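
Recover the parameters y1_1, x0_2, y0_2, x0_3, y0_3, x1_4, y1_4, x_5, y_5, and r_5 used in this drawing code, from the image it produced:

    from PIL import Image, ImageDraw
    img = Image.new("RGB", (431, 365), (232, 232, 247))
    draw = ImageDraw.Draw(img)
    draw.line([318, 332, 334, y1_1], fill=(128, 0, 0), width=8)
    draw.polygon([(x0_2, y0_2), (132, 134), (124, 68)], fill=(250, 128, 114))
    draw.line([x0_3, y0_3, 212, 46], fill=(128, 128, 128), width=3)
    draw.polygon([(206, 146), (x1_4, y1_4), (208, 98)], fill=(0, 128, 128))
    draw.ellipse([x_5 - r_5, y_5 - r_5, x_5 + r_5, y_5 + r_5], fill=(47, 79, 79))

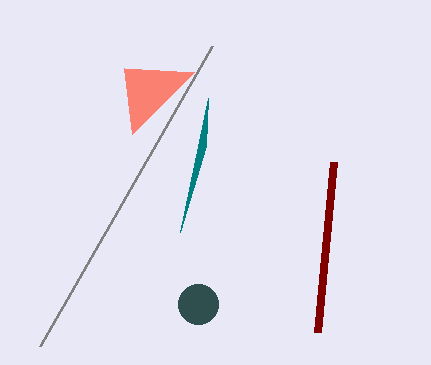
y1_1 = 162, x0_2 = 194, y0_2 = 72, x0_3 = 40, y0_3 = 346, x1_4 = 180, y1_4 = 232, x_5 = 198, y_5 = 304, r_5 = 20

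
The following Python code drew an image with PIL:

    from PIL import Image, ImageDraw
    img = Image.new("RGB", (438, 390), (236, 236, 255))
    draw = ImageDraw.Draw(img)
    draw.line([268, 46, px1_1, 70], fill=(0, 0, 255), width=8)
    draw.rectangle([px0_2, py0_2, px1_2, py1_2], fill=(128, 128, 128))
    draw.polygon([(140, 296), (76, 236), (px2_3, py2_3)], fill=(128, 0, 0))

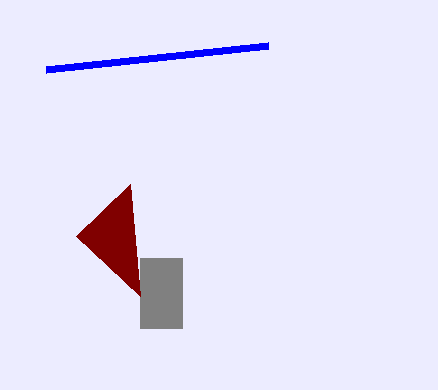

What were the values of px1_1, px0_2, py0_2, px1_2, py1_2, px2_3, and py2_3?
px1_1 = 46, px0_2 = 140, py0_2 = 258, px1_2 = 182, py1_2 = 328, px2_3 = 130, py2_3 = 184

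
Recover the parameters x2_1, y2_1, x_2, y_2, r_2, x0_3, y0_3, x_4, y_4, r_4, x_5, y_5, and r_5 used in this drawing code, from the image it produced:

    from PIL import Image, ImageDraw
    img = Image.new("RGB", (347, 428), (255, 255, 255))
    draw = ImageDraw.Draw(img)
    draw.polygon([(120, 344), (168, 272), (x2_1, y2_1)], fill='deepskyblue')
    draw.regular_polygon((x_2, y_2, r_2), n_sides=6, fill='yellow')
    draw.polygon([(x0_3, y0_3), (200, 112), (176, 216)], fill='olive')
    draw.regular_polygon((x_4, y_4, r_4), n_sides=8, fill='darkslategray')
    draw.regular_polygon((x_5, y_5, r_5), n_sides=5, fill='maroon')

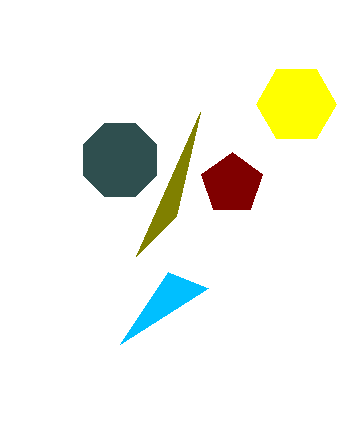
x2_1 = 208; y2_1 = 288; x_2 = 296; y_2 = 104; r_2 = 40; x0_3 = 136; y0_3 = 256; x_4 = 120; y_4 = 160; r_4 = 40; x_5 = 232; y_5 = 184; r_5 = 32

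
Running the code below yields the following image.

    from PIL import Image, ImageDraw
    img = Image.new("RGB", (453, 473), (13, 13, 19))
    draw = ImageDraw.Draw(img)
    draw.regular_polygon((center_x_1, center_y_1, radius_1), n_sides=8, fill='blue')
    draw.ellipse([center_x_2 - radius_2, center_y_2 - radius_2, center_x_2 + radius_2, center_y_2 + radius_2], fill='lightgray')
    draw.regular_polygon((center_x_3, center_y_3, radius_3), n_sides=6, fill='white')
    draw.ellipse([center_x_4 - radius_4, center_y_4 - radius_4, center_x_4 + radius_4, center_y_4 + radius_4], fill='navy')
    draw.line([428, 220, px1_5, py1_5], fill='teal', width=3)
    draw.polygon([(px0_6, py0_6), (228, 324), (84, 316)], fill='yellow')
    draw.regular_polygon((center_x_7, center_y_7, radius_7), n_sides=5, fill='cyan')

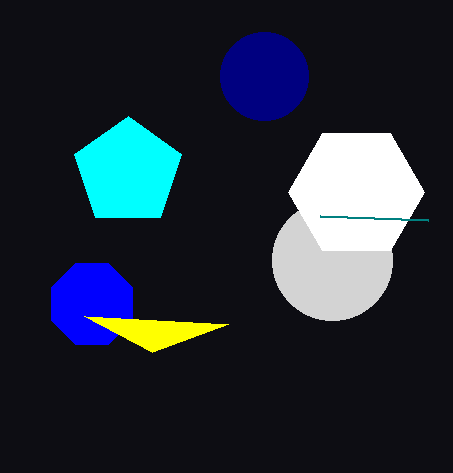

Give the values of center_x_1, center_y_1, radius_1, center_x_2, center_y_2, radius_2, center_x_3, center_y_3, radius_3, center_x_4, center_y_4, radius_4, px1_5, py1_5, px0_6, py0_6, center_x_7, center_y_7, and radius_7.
center_x_1 = 92, center_y_1 = 304, radius_1 = 44, center_x_2 = 332, center_y_2 = 260, radius_2 = 60, center_x_3 = 356, center_y_3 = 192, radius_3 = 68, center_x_4 = 264, center_y_4 = 76, radius_4 = 44, px1_5 = 320, py1_5 = 216, px0_6 = 152, py0_6 = 352, center_x_7 = 128, center_y_7 = 172, radius_7 = 56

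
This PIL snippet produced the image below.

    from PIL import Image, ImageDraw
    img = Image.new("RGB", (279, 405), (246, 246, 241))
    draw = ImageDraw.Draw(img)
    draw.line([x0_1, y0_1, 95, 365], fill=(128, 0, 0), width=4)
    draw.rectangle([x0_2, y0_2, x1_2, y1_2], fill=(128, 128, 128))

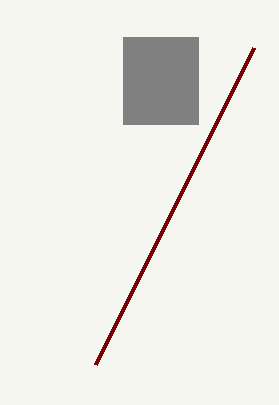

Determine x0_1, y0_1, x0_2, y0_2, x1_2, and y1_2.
x0_1 = 253; y0_1 = 48; x0_2 = 123; y0_2 = 37; x1_2 = 198; y1_2 = 124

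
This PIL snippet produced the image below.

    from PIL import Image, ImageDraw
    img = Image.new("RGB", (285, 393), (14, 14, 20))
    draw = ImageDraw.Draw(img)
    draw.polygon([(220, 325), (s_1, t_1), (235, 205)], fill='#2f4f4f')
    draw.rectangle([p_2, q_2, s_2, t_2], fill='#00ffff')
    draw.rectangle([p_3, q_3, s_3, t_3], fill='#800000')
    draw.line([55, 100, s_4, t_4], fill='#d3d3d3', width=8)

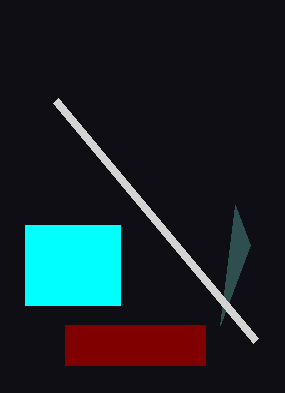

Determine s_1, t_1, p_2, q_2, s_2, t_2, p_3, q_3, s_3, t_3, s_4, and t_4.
s_1 = 250
t_1 = 245
p_2 = 25
q_2 = 225
s_2 = 120
t_2 = 305
p_3 = 65
q_3 = 325
s_3 = 205
t_3 = 365
s_4 = 255
t_4 = 340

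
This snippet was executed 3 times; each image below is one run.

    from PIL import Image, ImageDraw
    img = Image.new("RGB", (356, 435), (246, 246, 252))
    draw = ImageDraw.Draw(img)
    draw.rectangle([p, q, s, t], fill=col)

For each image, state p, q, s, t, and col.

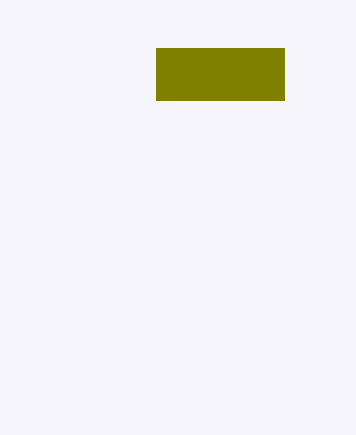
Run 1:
p = 156, q = 48, s = 284, t = 100, col = 'olive'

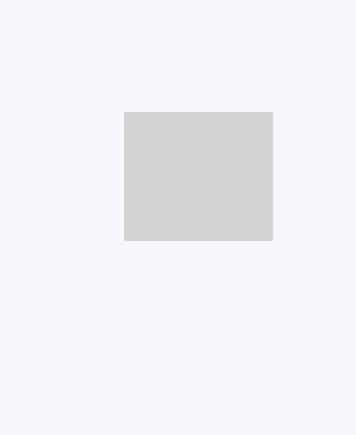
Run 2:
p = 124
q = 112
s = 272
t = 240
col = 'lightgray'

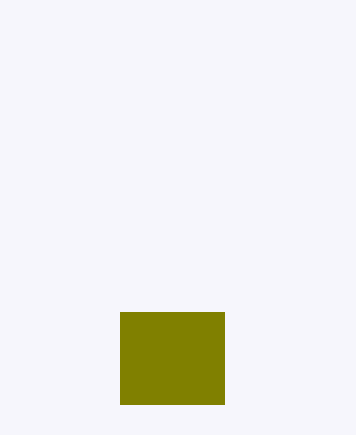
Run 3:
p = 120, q = 312, s = 224, t = 404, col = 'olive'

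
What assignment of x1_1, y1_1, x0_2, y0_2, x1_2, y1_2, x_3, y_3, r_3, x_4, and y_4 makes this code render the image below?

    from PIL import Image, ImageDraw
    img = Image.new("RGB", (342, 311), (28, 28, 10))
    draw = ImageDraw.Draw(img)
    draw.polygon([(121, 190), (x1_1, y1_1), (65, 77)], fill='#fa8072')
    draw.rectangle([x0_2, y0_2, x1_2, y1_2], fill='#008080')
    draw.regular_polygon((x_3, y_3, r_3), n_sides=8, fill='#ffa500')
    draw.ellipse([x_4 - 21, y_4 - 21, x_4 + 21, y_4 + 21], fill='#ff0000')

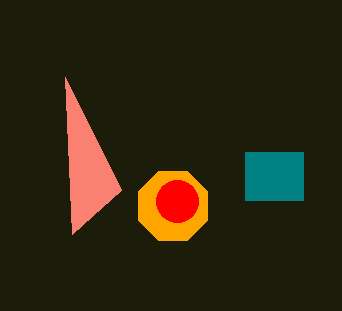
x1_1 = 72
y1_1 = 234
x0_2 = 245
y0_2 = 152
x1_2 = 303
y1_2 = 200
x_3 = 173
y_3 = 206
r_3 = 37
x_4 = 177
y_4 = 201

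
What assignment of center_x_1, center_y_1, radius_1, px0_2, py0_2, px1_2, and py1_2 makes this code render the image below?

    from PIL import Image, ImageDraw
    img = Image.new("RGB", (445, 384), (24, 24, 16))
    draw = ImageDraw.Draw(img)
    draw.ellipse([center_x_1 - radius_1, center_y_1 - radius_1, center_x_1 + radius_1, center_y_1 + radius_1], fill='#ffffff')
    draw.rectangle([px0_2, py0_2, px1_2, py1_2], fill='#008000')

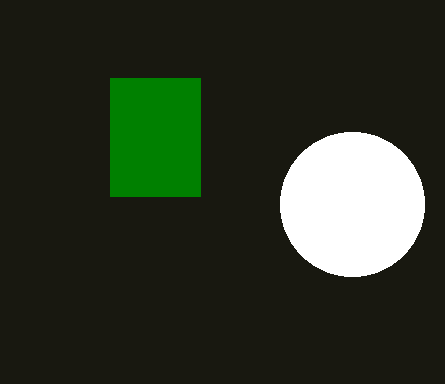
center_x_1 = 352
center_y_1 = 204
radius_1 = 72
px0_2 = 110
py0_2 = 78
px1_2 = 200
py1_2 = 196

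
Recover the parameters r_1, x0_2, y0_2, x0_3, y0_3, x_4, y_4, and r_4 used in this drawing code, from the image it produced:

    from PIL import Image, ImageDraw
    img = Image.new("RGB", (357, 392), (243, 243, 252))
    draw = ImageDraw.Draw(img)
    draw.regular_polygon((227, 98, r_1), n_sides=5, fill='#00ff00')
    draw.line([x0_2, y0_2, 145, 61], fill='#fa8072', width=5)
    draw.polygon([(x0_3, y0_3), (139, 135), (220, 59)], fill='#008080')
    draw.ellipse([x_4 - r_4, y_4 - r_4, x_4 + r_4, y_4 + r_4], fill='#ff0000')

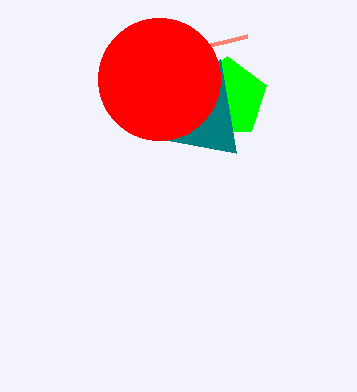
r_1 = 42, x0_2 = 247, y0_2 = 36, x0_3 = 236, y0_3 = 153, x_4 = 159, y_4 = 79, r_4 = 61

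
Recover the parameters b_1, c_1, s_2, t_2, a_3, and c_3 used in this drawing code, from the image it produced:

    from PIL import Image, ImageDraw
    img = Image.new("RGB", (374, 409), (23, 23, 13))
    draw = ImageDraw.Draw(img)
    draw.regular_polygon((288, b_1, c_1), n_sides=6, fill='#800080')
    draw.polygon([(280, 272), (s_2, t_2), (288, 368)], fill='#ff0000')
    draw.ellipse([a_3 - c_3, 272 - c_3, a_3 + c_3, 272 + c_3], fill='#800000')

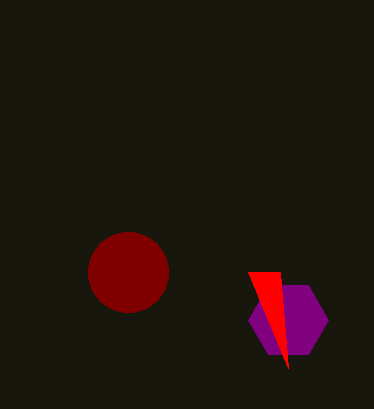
b_1 = 320, c_1 = 40, s_2 = 248, t_2 = 272, a_3 = 128, c_3 = 40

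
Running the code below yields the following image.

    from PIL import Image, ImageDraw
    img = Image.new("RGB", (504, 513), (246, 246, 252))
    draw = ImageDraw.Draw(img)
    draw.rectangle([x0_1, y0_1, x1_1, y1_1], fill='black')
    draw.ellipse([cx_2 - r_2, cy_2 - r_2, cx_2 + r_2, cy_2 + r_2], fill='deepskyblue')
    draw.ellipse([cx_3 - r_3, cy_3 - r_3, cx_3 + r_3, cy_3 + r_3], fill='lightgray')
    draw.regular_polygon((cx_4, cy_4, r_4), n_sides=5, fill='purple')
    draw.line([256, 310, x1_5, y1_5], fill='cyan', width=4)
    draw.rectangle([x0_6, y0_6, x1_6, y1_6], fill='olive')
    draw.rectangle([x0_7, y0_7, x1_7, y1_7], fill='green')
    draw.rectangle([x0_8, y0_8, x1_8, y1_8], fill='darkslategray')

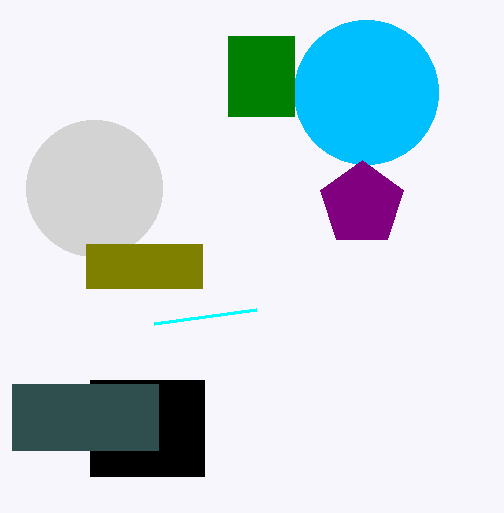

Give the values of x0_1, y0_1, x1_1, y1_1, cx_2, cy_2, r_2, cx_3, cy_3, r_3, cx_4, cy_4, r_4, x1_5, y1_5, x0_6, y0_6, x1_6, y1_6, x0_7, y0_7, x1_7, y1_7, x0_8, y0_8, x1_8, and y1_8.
x0_1 = 90; y0_1 = 380; x1_1 = 204; y1_1 = 476; cx_2 = 366; cy_2 = 92; r_2 = 72; cx_3 = 94; cy_3 = 188; r_3 = 68; cx_4 = 362; cy_4 = 204; r_4 = 44; x1_5 = 154; y1_5 = 324; x0_6 = 86; y0_6 = 244; x1_6 = 202; y1_6 = 288; x0_7 = 228; y0_7 = 36; x1_7 = 294; y1_7 = 116; x0_8 = 12; y0_8 = 384; x1_8 = 158; y1_8 = 450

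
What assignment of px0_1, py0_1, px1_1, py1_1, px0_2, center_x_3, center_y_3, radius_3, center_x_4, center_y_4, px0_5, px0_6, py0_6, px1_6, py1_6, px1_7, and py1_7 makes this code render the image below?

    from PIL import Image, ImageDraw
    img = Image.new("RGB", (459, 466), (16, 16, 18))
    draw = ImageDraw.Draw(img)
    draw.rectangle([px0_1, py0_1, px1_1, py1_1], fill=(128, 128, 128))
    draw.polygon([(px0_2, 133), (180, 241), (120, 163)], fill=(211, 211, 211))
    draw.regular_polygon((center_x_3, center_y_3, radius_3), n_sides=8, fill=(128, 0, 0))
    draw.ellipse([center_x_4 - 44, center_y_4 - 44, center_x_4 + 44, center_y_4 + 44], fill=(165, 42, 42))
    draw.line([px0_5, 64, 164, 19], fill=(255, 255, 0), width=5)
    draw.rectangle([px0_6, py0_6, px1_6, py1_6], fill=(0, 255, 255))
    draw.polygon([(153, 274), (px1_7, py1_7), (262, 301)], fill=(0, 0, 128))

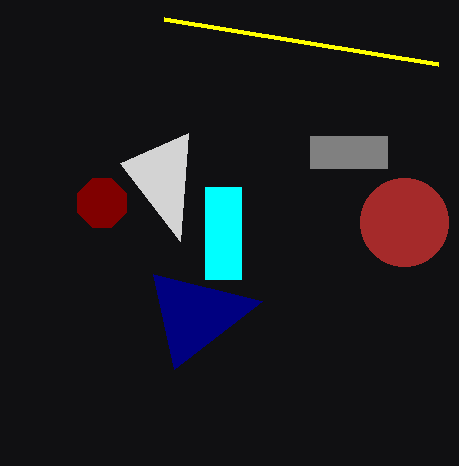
px0_1 = 310
py0_1 = 136
px1_1 = 387
py1_1 = 168
px0_2 = 188
center_x_3 = 102
center_y_3 = 203
radius_3 = 26
center_x_4 = 404
center_y_4 = 222
px0_5 = 438
px0_6 = 205
py0_6 = 187
px1_6 = 241
py1_6 = 279
px1_7 = 174
py1_7 = 369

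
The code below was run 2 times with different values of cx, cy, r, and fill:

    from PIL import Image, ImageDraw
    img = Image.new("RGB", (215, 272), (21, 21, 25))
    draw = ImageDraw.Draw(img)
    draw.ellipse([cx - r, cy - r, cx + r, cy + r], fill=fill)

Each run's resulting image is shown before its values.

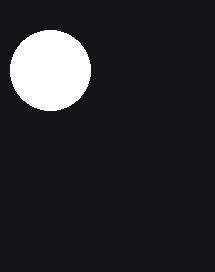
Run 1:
cx = 50
cy = 70
r = 40
fill = 'white'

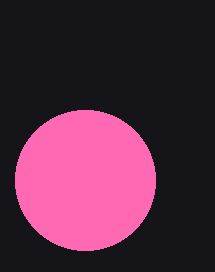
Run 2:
cx = 85, cy = 180, r = 70, fill = 'hotpink'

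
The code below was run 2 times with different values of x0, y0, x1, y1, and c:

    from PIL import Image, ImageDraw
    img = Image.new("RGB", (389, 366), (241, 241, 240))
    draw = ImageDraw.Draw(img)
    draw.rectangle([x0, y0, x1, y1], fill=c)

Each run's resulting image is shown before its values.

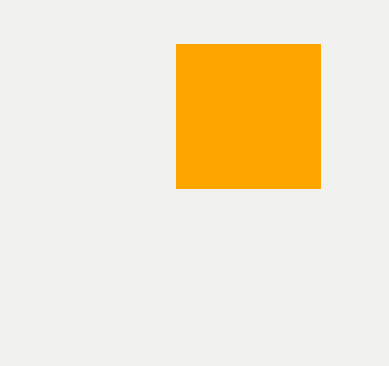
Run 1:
x0 = 176; y0 = 44; x1 = 320; y1 = 188; c = 'orange'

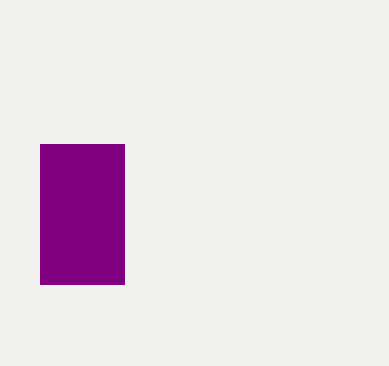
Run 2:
x0 = 40, y0 = 144, x1 = 124, y1 = 284, c = 'purple'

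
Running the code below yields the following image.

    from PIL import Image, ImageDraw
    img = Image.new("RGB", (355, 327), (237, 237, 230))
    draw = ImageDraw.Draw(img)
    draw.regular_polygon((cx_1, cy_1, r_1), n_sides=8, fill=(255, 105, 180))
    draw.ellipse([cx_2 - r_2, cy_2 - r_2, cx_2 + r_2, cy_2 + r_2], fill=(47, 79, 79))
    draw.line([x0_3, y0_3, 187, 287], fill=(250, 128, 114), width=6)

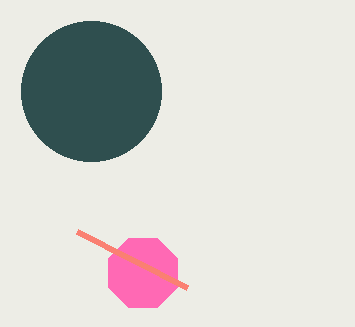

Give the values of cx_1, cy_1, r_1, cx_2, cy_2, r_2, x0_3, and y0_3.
cx_1 = 143, cy_1 = 273, r_1 = 37, cx_2 = 91, cy_2 = 91, r_2 = 70, x0_3 = 77, y0_3 = 231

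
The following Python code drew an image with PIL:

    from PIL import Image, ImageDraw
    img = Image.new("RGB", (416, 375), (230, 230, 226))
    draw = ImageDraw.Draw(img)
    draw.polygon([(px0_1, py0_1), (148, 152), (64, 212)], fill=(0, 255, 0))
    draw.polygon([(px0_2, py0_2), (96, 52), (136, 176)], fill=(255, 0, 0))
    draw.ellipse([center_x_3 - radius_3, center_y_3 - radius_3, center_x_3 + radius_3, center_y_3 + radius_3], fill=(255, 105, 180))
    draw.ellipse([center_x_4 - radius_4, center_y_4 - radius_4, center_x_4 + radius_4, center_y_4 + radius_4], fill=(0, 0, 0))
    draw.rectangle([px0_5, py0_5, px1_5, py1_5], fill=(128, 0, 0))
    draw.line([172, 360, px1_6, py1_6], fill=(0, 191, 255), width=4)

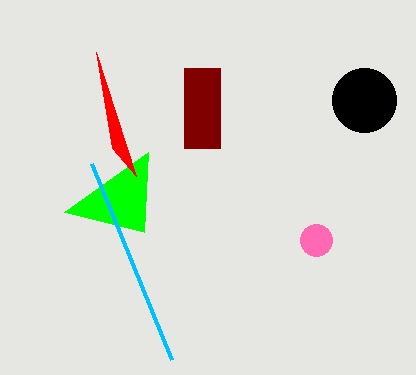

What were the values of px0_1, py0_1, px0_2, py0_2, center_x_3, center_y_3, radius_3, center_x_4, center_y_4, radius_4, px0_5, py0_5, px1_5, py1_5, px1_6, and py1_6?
px0_1 = 144
py0_1 = 232
px0_2 = 112
py0_2 = 148
center_x_3 = 316
center_y_3 = 240
radius_3 = 16
center_x_4 = 364
center_y_4 = 100
radius_4 = 32
px0_5 = 184
py0_5 = 68
px1_5 = 220
py1_5 = 148
px1_6 = 92
py1_6 = 164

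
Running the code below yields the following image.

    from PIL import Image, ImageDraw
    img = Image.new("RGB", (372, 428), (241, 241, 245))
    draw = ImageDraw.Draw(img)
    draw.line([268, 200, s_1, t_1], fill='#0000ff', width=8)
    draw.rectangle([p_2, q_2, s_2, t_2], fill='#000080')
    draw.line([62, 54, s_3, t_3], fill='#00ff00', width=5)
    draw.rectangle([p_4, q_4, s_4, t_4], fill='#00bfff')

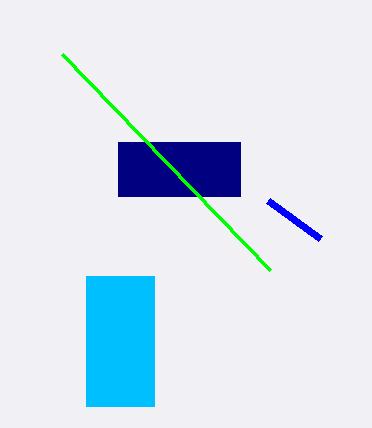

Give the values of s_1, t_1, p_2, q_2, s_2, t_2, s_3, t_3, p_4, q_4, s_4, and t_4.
s_1 = 320, t_1 = 238, p_2 = 118, q_2 = 142, s_2 = 240, t_2 = 196, s_3 = 270, t_3 = 270, p_4 = 86, q_4 = 276, s_4 = 154, t_4 = 406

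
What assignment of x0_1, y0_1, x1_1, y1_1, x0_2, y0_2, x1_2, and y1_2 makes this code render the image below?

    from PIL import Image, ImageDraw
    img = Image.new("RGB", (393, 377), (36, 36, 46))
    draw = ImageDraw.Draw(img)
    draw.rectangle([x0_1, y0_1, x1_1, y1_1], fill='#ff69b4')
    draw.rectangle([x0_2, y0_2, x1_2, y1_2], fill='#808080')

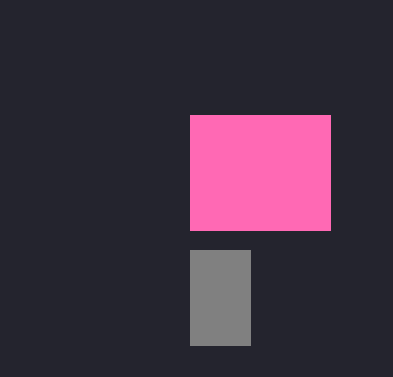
x0_1 = 190, y0_1 = 115, x1_1 = 330, y1_1 = 230, x0_2 = 190, y0_2 = 250, x1_2 = 250, y1_2 = 345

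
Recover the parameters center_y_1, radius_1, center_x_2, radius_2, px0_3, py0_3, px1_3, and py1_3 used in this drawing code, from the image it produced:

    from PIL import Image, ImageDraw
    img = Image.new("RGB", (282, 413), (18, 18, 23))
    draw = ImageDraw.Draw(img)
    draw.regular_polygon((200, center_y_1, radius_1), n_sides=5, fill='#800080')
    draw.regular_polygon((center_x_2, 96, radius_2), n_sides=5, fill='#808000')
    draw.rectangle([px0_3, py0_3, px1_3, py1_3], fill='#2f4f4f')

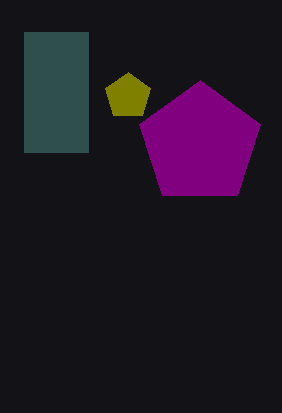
center_y_1 = 144, radius_1 = 64, center_x_2 = 128, radius_2 = 24, px0_3 = 24, py0_3 = 32, px1_3 = 88, py1_3 = 152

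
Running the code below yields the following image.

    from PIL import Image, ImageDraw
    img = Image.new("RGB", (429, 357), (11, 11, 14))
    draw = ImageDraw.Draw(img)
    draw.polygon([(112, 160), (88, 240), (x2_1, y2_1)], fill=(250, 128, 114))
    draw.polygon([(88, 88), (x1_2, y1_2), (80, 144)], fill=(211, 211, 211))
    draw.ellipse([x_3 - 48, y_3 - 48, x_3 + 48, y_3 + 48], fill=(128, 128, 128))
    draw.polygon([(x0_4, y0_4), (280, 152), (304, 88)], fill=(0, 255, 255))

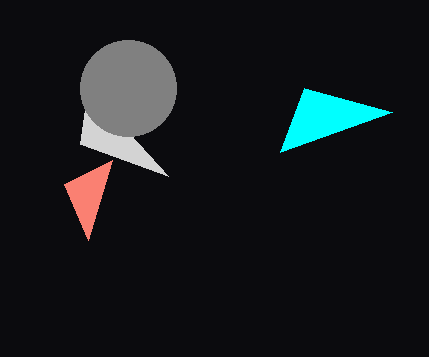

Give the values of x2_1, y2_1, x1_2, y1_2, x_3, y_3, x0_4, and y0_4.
x2_1 = 64, y2_1 = 184, x1_2 = 168, y1_2 = 176, x_3 = 128, y_3 = 88, x0_4 = 392, y0_4 = 112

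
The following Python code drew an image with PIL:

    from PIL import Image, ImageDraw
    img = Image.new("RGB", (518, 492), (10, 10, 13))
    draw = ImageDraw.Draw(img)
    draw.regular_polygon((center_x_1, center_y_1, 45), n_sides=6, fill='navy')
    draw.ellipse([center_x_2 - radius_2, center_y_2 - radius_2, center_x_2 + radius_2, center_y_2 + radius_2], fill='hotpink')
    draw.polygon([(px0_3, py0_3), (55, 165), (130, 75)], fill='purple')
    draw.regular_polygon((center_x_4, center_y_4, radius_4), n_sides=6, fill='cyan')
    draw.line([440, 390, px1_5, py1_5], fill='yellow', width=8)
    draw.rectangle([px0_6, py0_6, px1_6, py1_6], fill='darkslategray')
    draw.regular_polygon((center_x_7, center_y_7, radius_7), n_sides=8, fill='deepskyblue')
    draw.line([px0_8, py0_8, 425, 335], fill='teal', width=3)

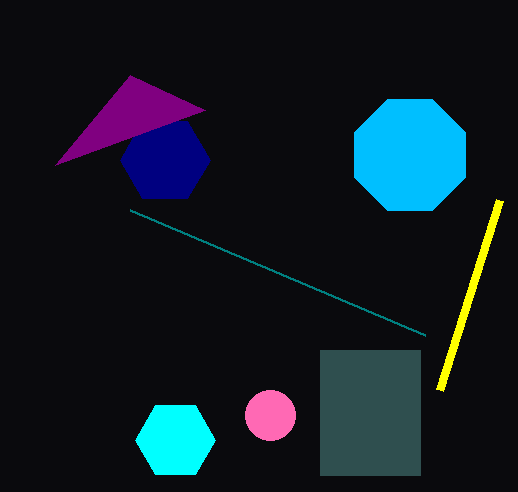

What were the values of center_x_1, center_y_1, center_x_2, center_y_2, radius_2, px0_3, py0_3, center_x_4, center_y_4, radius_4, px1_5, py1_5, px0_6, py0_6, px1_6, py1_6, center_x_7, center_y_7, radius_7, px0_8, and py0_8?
center_x_1 = 165; center_y_1 = 160; center_x_2 = 270; center_y_2 = 415; radius_2 = 25; px0_3 = 205; py0_3 = 110; center_x_4 = 175; center_y_4 = 440; radius_4 = 40; px1_5 = 500; py1_5 = 200; px0_6 = 320; py0_6 = 350; px1_6 = 420; py1_6 = 475; center_x_7 = 410; center_y_7 = 155; radius_7 = 60; px0_8 = 130; py0_8 = 210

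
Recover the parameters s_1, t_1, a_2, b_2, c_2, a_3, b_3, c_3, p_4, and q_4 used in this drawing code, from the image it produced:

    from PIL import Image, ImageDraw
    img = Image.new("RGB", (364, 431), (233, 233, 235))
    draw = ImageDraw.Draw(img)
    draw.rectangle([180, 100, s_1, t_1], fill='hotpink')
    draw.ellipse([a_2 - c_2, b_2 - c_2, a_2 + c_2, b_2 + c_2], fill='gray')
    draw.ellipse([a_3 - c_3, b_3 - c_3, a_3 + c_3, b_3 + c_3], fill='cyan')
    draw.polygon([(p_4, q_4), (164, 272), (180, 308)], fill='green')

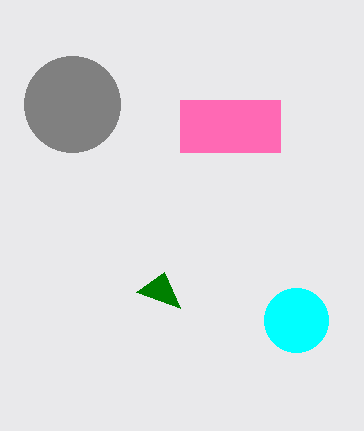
s_1 = 280; t_1 = 152; a_2 = 72; b_2 = 104; c_2 = 48; a_3 = 296; b_3 = 320; c_3 = 32; p_4 = 136; q_4 = 292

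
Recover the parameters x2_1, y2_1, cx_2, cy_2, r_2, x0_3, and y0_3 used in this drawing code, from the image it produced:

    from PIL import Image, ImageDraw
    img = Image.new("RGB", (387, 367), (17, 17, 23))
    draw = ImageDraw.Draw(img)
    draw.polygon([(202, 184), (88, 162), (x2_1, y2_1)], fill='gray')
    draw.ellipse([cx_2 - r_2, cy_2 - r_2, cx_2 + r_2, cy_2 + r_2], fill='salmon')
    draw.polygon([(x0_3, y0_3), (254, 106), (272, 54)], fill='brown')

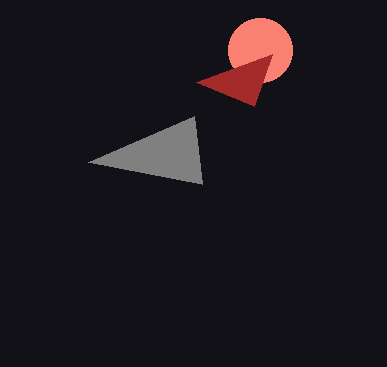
x2_1 = 194
y2_1 = 116
cx_2 = 260
cy_2 = 50
r_2 = 32
x0_3 = 196
y0_3 = 82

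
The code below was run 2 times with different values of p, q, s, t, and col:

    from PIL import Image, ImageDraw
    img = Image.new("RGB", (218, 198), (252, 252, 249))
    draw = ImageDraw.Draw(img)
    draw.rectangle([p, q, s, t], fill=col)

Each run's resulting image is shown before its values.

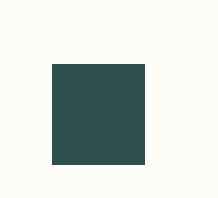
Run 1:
p = 52; q = 64; s = 144; t = 164; col = 'darkslategray'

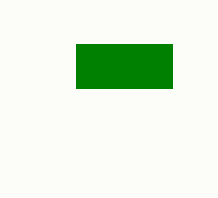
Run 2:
p = 76; q = 44; s = 172; t = 88; col = 'green'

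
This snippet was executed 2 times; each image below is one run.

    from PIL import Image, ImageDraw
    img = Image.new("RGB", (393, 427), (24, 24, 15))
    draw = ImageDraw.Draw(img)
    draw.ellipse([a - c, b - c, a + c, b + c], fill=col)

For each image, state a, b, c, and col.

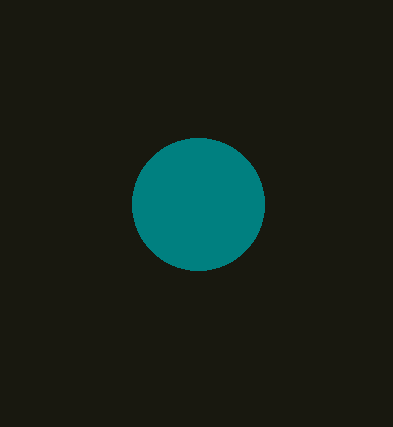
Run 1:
a = 198, b = 204, c = 66, col = 'teal'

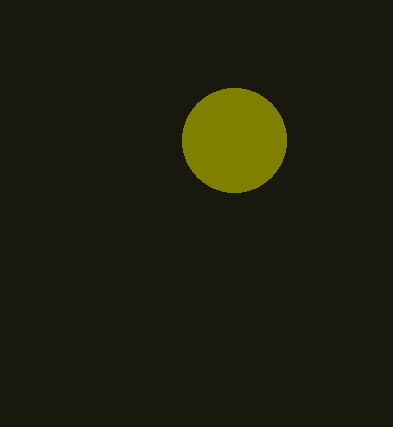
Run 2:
a = 234, b = 140, c = 52, col = 'olive'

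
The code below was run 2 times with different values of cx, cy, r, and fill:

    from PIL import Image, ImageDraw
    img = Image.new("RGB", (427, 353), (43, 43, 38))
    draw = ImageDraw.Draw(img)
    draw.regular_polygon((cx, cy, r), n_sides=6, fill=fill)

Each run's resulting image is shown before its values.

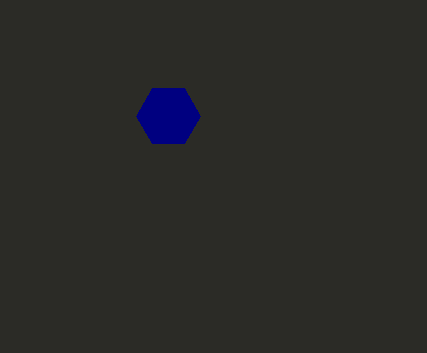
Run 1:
cx = 168; cy = 116; r = 32; fill = 'navy'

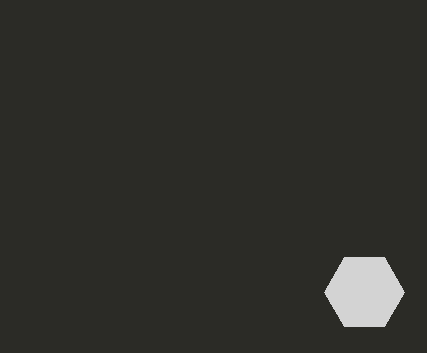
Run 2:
cx = 364; cy = 292; r = 40; fill = 'lightgray'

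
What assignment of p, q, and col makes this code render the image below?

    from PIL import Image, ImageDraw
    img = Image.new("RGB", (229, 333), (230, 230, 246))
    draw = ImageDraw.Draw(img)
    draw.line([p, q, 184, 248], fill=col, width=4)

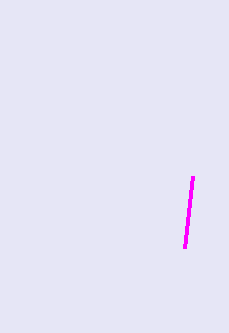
p = 192; q = 176; col = 'magenta'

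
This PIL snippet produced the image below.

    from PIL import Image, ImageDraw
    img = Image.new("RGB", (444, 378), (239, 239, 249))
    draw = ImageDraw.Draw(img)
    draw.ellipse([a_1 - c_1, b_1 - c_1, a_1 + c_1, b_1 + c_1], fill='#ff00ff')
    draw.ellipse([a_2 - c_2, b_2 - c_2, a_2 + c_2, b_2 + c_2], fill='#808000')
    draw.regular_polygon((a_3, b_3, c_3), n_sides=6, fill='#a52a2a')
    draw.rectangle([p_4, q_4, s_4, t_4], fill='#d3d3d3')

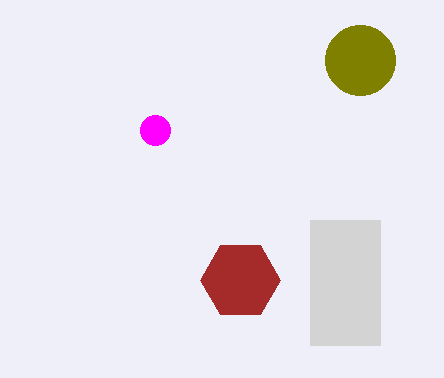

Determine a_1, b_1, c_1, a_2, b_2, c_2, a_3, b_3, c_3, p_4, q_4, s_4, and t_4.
a_1 = 155; b_1 = 130; c_1 = 15; a_2 = 360; b_2 = 60; c_2 = 35; a_3 = 240; b_3 = 280; c_3 = 40; p_4 = 310; q_4 = 220; s_4 = 380; t_4 = 345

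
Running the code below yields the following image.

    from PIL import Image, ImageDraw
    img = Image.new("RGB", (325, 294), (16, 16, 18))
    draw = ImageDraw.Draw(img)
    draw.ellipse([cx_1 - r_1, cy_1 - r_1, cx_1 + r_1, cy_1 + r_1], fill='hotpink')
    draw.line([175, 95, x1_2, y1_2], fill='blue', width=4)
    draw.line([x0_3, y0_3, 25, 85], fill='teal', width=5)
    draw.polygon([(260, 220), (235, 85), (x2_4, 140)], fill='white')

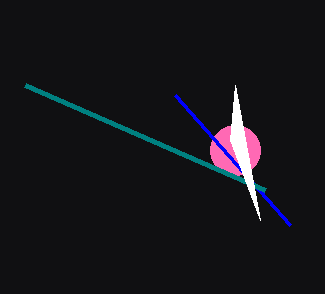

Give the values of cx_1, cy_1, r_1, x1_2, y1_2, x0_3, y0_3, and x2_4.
cx_1 = 235
cy_1 = 150
r_1 = 25
x1_2 = 290
y1_2 = 225
x0_3 = 265
y0_3 = 190
x2_4 = 230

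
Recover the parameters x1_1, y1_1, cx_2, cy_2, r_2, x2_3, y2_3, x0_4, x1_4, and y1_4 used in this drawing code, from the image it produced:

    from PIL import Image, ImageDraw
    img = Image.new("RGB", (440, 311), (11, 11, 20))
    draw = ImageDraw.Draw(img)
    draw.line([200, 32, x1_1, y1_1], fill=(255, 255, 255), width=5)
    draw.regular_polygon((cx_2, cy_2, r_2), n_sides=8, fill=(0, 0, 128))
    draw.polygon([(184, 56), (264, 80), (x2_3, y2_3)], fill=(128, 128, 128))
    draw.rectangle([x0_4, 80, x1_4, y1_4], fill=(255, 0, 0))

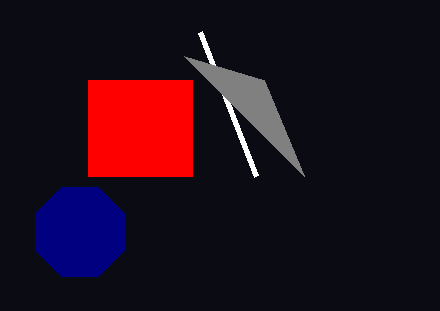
x1_1 = 256
y1_1 = 176
cx_2 = 80
cy_2 = 232
r_2 = 48
x2_3 = 304
y2_3 = 176
x0_4 = 88
x1_4 = 192
y1_4 = 176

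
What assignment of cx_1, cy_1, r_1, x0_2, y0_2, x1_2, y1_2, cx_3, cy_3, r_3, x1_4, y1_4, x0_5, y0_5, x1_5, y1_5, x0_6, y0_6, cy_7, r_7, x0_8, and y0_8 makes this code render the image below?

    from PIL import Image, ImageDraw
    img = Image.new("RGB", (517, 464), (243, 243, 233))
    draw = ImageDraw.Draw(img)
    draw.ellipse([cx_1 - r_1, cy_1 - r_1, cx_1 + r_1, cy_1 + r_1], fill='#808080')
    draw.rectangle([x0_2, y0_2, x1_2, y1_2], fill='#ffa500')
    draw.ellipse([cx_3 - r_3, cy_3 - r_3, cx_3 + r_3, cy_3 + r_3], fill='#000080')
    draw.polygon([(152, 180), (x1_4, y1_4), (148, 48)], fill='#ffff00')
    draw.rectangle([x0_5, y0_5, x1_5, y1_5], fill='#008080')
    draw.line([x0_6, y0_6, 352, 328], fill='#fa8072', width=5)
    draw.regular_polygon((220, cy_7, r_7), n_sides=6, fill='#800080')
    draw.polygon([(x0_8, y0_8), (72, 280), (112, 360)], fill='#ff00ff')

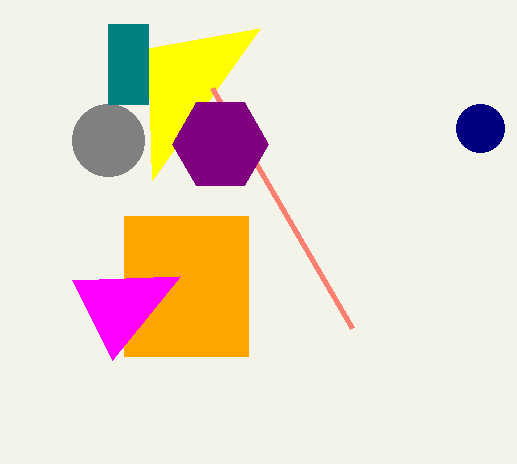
cx_1 = 108
cy_1 = 140
r_1 = 36
x0_2 = 124
y0_2 = 216
x1_2 = 248
y1_2 = 356
cx_3 = 480
cy_3 = 128
r_3 = 24
x1_4 = 260
y1_4 = 28
x0_5 = 108
y0_5 = 24
x1_5 = 148
y1_5 = 104
x0_6 = 212
y0_6 = 88
cy_7 = 144
r_7 = 48
x0_8 = 180
y0_8 = 276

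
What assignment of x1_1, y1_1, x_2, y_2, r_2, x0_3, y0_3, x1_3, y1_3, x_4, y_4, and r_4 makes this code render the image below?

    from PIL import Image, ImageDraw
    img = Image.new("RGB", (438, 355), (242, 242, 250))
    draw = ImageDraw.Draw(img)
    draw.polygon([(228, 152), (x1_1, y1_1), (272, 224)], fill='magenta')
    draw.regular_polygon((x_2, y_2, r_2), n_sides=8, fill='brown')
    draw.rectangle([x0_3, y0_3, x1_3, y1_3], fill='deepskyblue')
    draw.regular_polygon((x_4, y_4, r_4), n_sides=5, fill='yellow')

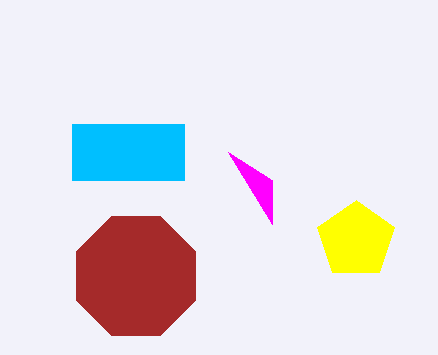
x1_1 = 272, y1_1 = 180, x_2 = 136, y_2 = 276, r_2 = 64, x0_3 = 72, y0_3 = 124, x1_3 = 184, y1_3 = 180, x_4 = 356, y_4 = 240, r_4 = 40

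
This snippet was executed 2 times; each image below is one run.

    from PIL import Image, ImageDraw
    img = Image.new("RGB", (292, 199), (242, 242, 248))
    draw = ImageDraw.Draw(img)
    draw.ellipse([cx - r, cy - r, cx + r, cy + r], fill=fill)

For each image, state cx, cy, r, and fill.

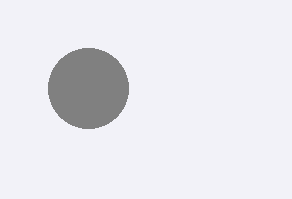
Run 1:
cx = 88
cy = 88
r = 40
fill = 'gray'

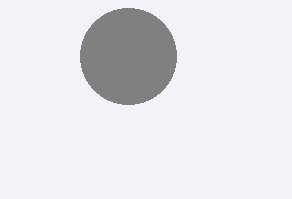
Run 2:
cx = 128, cy = 56, r = 48, fill = 'gray'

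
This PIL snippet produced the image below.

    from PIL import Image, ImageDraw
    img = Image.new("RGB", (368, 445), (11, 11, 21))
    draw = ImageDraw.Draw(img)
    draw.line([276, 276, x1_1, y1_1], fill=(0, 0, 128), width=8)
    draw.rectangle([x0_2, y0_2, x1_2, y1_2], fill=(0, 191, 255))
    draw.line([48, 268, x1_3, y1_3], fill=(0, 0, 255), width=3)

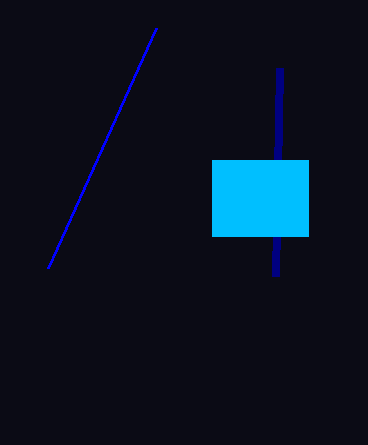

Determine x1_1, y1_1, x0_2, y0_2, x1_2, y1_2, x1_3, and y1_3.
x1_1 = 280, y1_1 = 68, x0_2 = 212, y0_2 = 160, x1_2 = 308, y1_2 = 236, x1_3 = 156, y1_3 = 28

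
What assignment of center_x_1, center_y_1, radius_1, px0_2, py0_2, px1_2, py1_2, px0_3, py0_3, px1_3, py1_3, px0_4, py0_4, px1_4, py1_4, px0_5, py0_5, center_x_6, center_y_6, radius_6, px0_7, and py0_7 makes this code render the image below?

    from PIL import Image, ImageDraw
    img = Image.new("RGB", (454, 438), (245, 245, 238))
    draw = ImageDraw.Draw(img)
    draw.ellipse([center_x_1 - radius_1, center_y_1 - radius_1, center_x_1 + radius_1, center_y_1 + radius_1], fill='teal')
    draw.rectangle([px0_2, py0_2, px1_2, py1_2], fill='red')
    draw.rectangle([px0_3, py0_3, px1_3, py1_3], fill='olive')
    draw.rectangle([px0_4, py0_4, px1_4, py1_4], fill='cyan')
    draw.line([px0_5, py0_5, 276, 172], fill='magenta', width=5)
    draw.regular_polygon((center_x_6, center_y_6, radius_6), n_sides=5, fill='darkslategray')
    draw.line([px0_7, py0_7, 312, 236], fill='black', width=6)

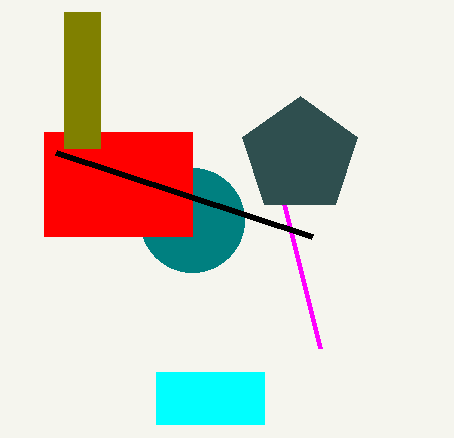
center_x_1 = 192
center_y_1 = 220
radius_1 = 52
px0_2 = 44
py0_2 = 132
px1_2 = 192
py1_2 = 236
px0_3 = 64
py0_3 = 12
px1_3 = 100
py1_3 = 148
px0_4 = 156
py0_4 = 372
px1_4 = 264
py1_4 = 424
px0_5 = 320
py0_5 = 348
center_x_6 = 300
center_y_6 = 156
radius_6 = 60
px0_7 = 56
py0_7 = 152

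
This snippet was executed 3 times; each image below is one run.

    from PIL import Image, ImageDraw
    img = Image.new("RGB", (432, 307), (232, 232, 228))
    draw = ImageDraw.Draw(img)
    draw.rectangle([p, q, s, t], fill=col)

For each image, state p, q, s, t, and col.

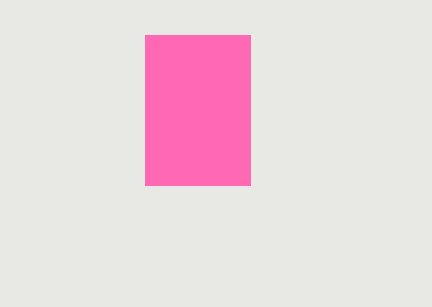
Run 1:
p = 145
q = 35
s = 250
t = 185
col = 'hotpink'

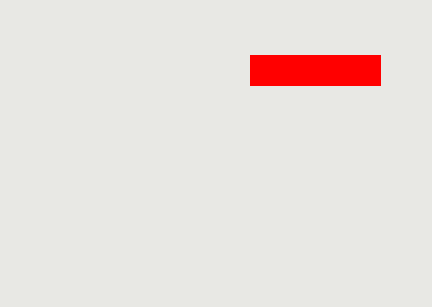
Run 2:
p = 250
q = 55
s = 380
t = 85
col = 'red'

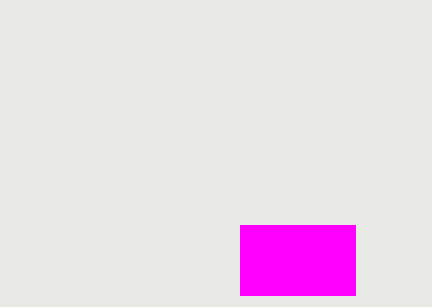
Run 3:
p = 240
q = 225
s = 355
t = 295
col = 'magenta'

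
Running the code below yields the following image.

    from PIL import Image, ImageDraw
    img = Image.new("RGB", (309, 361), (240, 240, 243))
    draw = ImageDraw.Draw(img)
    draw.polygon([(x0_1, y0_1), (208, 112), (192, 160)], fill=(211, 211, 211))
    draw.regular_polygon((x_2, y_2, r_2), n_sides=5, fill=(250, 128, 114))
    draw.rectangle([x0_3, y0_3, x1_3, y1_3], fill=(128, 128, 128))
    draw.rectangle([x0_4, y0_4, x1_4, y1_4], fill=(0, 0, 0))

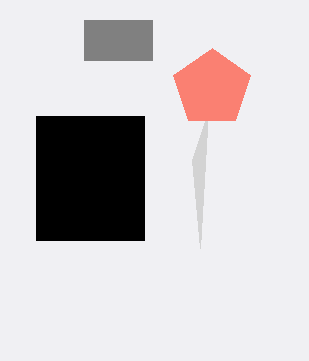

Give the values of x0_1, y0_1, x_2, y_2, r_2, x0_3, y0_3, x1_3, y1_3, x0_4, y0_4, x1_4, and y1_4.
x0_1 = 200, y0_1 = 248, x_2 = 212, y_2 = 88, r_2 = 40, x0_3 = 84, y0_3 = 20, x1_3 = 152, y1_3 = 60, x0_4 = 36, y0_4 = 116, x1_4 = 144, y1_4 = 240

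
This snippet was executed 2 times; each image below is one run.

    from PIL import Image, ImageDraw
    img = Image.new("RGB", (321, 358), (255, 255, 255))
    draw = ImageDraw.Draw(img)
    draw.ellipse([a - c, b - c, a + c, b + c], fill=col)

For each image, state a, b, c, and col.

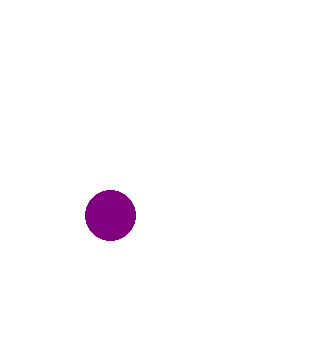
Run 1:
a = 110, b = 215, c = 25, col = 'purple'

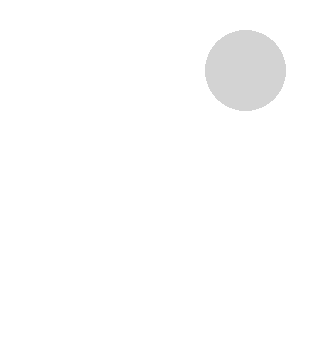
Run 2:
a = 245
b = 70
c = 40
col = 'lightgray'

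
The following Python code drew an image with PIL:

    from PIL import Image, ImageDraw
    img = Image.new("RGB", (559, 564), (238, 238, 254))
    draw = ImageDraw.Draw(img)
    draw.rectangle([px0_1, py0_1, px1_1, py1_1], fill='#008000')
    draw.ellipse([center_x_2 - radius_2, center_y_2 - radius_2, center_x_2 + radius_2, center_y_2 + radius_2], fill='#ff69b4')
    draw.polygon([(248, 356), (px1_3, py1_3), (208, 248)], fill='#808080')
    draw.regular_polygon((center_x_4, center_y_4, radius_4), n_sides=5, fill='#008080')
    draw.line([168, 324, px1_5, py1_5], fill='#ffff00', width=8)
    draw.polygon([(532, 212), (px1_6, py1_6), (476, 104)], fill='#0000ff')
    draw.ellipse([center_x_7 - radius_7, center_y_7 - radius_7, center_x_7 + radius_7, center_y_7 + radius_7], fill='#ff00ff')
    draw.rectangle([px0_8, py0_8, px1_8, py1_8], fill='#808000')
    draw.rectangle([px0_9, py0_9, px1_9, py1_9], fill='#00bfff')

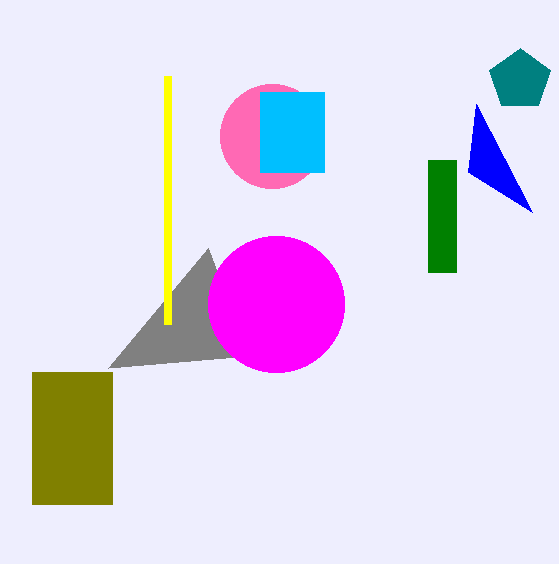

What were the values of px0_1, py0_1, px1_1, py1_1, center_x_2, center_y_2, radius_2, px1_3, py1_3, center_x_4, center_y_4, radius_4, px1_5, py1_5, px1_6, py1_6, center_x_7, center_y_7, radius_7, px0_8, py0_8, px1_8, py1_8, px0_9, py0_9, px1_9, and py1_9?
px0_1 = 428
py0_1 = 160
px1_1 = 456
py1_1 = 272
center_x_2 = 272
center_y_2 = 136
radius_2 = 52
px1_3 = 108
py1_3 = 368
center_x_4 = 520
center_y_4 = 80
radius_4 = 32
px1_5 = 168
py1_5 = 76
px1_6 = 468
py1_6 = 172
center_x_7 = 276
center_y_7 = 304
radius_7 = 68
px0_8 = 32
py0_8 = 372
px1_8 = 112
py1_8 = 504
px0_9 = 260
py0_9 = 92
px1_9 = 324
py1_9 = 172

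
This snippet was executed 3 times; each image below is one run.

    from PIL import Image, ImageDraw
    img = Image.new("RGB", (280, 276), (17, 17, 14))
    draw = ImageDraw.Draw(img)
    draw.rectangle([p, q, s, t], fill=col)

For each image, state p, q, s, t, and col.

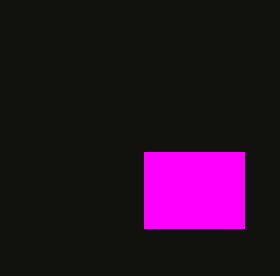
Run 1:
p = 144
q = 152
s = 244
t = 228
col = 'magenta'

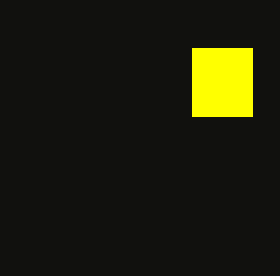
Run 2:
p = 192
q = 48
s = 252
t = 116
col = 'yellow'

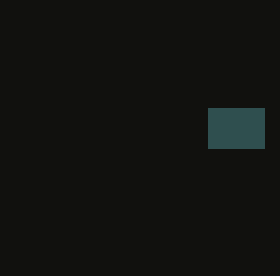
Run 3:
p = 208; q = 108; s = 264; t = 148; col = 'darkslategray'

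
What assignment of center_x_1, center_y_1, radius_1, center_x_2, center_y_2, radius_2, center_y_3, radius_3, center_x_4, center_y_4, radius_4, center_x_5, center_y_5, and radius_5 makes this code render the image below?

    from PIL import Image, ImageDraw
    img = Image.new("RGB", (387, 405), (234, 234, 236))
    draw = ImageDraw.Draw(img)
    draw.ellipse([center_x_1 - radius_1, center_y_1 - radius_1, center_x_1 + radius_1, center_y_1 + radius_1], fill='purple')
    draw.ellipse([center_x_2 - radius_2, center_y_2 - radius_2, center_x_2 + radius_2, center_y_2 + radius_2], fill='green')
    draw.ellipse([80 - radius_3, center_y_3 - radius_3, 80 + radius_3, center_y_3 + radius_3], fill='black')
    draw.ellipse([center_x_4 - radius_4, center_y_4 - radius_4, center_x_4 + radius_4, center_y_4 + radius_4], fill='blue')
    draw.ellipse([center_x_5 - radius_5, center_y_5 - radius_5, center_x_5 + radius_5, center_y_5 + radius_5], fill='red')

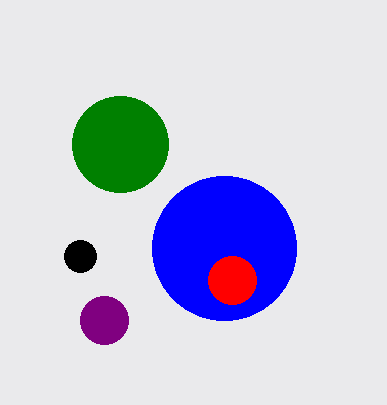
center_x_1 = 104, center_y_1 = 320, radius_1 = 24, center_x_2 = 120, center_y_2 = 144, radius_2 = 48, center_y_3 = 256, radius_3 = 16, center_x_4 = 224, center_y_4 = 248, radius_4 = 72, center_x_5 = 232, center_y_5 = 280, radius_5 = 24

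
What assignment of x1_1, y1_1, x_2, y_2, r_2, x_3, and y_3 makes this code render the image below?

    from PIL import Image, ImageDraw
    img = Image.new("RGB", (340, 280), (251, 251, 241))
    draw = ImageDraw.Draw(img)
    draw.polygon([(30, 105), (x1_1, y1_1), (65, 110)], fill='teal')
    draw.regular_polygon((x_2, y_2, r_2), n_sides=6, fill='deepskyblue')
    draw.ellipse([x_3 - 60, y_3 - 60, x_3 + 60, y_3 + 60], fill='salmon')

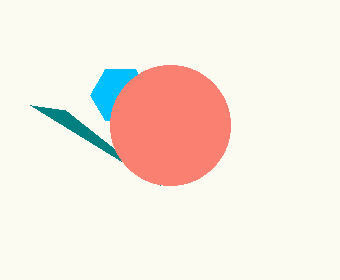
x1_1 = 160; y1_1 = 185; x_2 = 120; y_2 = 95; r_2 = 30; x_3 = 170; y_3 = 125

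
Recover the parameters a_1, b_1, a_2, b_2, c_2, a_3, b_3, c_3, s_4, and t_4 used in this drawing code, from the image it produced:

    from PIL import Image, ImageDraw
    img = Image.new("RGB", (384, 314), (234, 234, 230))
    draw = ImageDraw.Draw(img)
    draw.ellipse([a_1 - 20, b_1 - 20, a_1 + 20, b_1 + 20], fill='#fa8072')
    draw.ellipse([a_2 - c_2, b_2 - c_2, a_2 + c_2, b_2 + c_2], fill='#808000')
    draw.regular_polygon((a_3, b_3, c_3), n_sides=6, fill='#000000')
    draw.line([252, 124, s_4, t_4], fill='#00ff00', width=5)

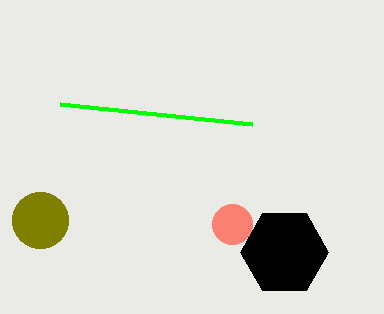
a_1 = 232
b_1 = 224
a_2 = 40
b_2 = 220
c_2 = 28
a_3 = 284
b_3 = 252
c_3 = 44
s_4 = 60
t_4 = 104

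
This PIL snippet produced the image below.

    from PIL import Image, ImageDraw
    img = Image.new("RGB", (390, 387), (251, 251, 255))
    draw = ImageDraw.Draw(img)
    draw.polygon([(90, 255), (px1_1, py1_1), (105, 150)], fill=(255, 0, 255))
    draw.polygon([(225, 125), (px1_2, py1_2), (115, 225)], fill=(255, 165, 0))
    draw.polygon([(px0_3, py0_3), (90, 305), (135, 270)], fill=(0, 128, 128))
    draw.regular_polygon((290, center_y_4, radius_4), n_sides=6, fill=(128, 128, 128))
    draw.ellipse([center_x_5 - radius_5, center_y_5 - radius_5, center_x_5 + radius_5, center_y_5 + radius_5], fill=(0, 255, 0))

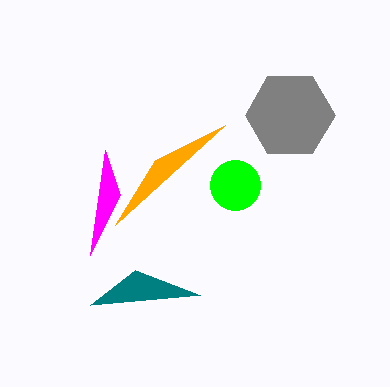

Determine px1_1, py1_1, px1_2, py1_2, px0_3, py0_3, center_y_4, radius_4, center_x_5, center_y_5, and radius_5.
px1_1 = 120
py1_1 = 195
px1_2 = 155
py1_2 = 160
px0_3 = 200
py0_3 = 295
center_y_4 = 115
radius_4 = 45
center_x_5 = 235
center_y_5 = 185
radius_5 = 25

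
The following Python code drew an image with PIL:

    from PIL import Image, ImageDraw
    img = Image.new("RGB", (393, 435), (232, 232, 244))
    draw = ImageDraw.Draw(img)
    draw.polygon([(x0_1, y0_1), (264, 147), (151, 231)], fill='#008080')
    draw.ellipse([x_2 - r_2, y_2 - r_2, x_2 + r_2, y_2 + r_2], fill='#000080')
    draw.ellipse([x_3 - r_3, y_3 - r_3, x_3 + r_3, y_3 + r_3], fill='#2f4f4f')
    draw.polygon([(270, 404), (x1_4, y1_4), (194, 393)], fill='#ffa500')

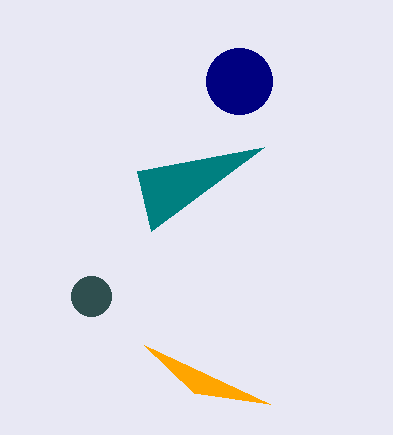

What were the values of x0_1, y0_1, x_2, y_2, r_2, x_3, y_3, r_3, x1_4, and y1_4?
x0_1 = 137
y0_1 = 171
x_2 = 239
y_2 = 81
r_2 = 33
x_3 = 91
y_3 = 296
r_3 = 20
x1_4 = 144
y1_4 = 345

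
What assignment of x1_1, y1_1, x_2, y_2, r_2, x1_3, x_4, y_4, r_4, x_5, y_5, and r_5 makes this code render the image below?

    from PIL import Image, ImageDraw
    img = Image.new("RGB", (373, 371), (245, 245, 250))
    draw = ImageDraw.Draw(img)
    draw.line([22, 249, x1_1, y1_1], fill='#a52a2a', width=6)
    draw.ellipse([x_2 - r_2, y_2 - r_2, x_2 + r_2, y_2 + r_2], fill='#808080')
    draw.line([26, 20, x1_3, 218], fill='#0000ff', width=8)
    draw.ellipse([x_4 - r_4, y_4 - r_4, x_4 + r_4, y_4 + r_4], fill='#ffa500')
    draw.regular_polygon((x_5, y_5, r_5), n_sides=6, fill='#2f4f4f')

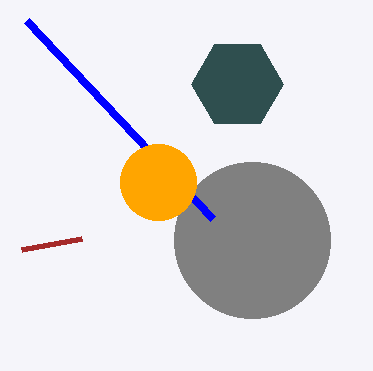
x1_1 = 82; y1_1 = 238; x_2 = 252; y_2 = 240; r_2 = 78; x1_3 = 212; x_4 = 158; y_4 = 182; r_4 = 38; x_5 = 237; y_5 = 84; r_5 = 46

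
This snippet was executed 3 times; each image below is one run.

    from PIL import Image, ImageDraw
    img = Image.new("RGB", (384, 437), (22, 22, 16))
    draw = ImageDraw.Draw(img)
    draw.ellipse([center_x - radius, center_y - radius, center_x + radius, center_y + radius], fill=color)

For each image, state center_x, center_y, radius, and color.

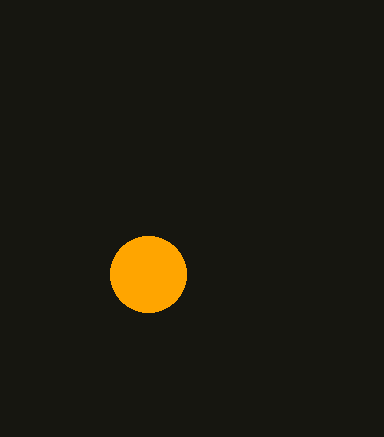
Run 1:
center_x = 148; center_y = 274; radius = 38; color = 'orange'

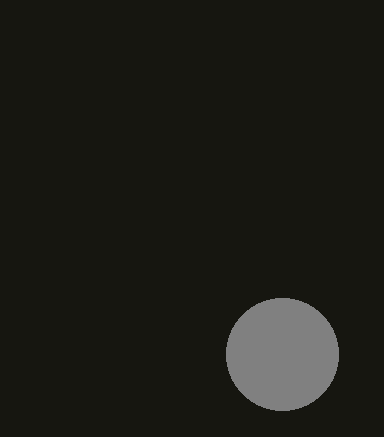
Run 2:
center_x = 282, center_y = 354, radius = 56, color = 'gray'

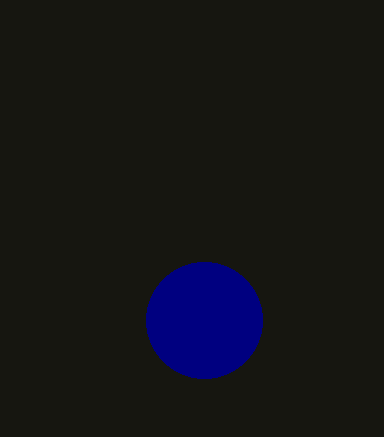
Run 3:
center_x = 204, center_y = 320, radius = 58, color = 'navy'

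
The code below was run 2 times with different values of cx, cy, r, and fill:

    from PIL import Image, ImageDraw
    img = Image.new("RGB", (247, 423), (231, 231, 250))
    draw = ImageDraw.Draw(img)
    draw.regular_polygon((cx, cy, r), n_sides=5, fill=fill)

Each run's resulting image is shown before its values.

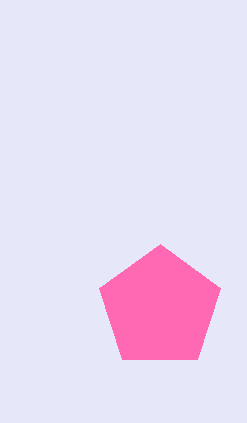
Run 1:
cx = 160; cy = 308; r = 64; fill = 'hotpink'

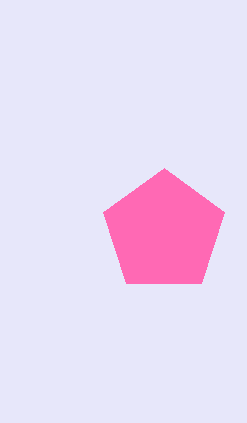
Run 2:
cx = 164
cy = 232
r = 64
fill = 'hotpink'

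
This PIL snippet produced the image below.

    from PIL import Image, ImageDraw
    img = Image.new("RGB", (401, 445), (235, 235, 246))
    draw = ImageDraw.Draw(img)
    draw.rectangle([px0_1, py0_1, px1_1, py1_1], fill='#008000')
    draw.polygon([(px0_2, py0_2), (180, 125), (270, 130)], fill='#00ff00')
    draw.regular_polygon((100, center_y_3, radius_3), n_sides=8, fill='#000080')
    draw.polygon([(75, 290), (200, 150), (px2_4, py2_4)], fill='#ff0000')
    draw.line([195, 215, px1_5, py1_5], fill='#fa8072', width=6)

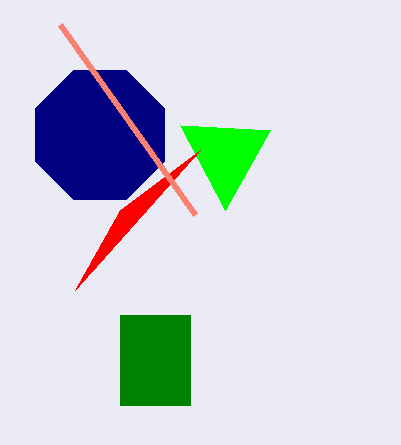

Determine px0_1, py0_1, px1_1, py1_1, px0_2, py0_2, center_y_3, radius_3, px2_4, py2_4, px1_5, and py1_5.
px0_1 = 120; py0_1 = 315; px1_1 = 190; py1_1 = 405; px0_2 = 225; py0_2 = 210; center_y_3 = 135; radius_3 = 70; px2_4 = 120; py2_4 = 210; px1_5 = 60; py1_5 = 25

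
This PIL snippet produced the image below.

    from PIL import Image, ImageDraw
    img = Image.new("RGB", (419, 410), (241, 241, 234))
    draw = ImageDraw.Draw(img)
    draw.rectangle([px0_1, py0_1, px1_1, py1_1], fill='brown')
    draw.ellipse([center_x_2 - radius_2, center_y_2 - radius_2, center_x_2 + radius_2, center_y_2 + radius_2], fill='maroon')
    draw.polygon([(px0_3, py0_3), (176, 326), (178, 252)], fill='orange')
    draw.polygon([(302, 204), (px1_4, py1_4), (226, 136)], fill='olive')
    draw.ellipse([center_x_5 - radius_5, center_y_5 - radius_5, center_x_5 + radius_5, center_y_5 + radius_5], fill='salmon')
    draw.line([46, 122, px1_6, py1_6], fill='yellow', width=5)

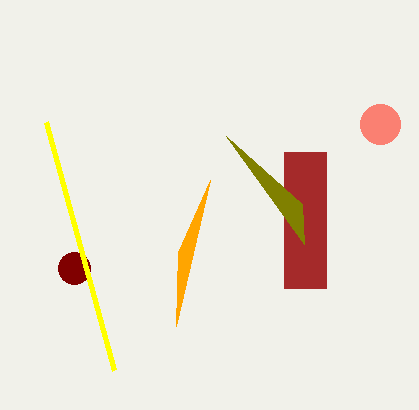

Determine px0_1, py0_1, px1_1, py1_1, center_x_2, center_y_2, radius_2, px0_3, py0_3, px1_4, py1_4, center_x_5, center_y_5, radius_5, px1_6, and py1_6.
px0_1 = 284, py0_1 = 152, px1_1 = 326, py1_1 = 288, center_x_2 = 74, center_y_2 = 268, radius_2 = 16, px0_3 = 210, py0_3 = 180, px1_4 = 304, py1_4 = 244, center_x_5 = 380, center_y_5 = 124, radius_5 = 20, px1_6 = 114, py1_6 = 370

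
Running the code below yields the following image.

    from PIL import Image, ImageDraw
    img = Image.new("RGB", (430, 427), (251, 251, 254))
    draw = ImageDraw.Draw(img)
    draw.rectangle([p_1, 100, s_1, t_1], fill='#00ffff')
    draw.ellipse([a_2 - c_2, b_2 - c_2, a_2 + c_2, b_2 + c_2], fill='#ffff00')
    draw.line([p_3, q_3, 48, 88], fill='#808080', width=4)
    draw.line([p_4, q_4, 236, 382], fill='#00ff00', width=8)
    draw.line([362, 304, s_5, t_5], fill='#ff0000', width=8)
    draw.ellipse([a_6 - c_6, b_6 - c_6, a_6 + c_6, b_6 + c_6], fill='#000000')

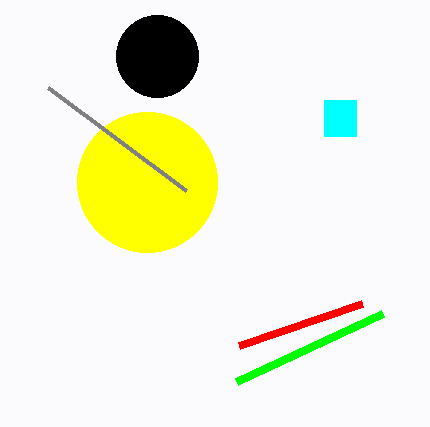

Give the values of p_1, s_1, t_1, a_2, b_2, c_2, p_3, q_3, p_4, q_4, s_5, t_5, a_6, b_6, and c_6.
p_1 = 324, s_1 = 356, t_1 = 136, a_2 = 147, b_2 = 182, c_2 = 70, p_3 = 186, q_3 = 191, p_4 = 382, q_4 = 314, s_5 = 239, t_5 = 346, a_6 = 157, b_6 = 56, c_6 = 41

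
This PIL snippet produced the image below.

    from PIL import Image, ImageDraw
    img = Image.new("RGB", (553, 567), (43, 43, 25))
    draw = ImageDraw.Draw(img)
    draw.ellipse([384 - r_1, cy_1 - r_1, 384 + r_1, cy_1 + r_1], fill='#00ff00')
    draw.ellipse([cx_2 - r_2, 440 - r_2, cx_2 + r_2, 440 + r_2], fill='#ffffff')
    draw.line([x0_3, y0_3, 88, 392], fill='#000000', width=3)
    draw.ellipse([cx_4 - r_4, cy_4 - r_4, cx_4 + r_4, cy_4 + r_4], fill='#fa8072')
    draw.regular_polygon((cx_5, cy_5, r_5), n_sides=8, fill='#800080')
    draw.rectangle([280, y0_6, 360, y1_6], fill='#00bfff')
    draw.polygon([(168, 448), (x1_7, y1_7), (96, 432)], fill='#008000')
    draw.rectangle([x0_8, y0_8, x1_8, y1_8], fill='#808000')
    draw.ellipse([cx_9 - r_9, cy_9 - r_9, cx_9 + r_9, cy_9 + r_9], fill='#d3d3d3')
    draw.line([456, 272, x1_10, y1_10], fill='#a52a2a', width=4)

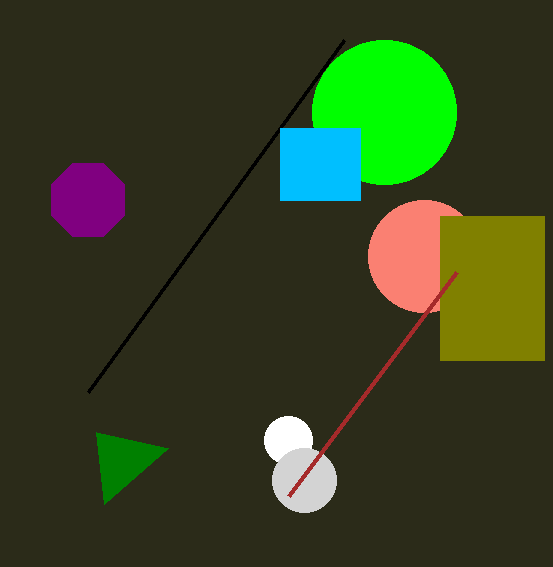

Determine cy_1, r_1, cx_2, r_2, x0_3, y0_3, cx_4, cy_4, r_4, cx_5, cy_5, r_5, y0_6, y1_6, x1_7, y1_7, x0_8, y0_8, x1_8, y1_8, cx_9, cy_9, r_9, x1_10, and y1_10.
cy_1 = 112; r_1 = 72; cx_2 = 288; r_2 = 24; x0_3 = 344; y0_3 = 40; cx_4 = 424; cy_4 = 256; r_4 = 56; cx_5 = 88; cy_5 = 200; r_5 = 40; y0_6 = 128; y1_6 = 200; x1_7 = 104; y1_7 = 504; x0_8 = 440; y0_8 = 216; x1_8 = 544; y1_8 = 360; cx_9 = 304; cy_9 = 480; r_9 = 32; x1_10 = 288; y1_10 = 496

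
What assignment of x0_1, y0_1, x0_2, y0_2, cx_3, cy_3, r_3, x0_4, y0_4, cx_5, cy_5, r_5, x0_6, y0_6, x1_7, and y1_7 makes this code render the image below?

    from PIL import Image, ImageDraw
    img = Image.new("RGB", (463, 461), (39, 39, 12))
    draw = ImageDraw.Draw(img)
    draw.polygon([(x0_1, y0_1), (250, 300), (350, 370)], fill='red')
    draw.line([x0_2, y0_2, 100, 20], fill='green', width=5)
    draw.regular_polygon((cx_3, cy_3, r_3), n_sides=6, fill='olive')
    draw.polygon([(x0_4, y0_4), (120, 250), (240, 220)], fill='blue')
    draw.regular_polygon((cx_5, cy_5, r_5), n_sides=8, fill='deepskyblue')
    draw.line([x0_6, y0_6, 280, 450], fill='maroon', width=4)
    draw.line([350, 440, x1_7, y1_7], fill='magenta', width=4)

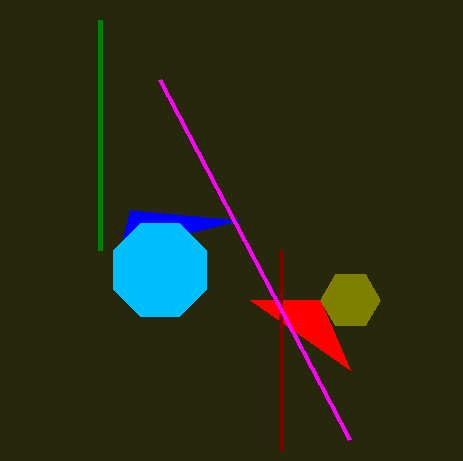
x0_1 = 320; y0_1 = 300; x0_2 = 100; y0_2 = 250; cx_3 = 350; cy_3 = 300; r_3 = 30; x0_4 = 130; y0_4 = 210; cx_5 = 160; cy_5 = 270; r_5 = 50; x0_6 = 280; y0_6 = 250; x1_7 = 160; y1_7 = 80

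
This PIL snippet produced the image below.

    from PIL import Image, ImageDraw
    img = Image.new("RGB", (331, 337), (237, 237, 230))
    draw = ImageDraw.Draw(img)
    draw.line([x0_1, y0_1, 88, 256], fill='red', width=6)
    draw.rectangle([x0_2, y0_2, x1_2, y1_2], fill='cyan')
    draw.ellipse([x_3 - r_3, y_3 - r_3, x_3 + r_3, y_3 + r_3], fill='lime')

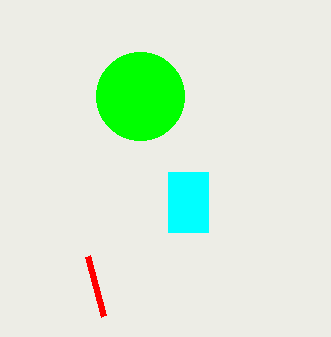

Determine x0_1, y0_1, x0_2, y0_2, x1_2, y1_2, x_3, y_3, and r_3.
x0_1 = 104; y0_1 = 316; x0_2 = 168; y0_2 = 172; x1_2 = 208; y1_2 = 232; x_3 = 140; y_3 = 96; r_3 = 44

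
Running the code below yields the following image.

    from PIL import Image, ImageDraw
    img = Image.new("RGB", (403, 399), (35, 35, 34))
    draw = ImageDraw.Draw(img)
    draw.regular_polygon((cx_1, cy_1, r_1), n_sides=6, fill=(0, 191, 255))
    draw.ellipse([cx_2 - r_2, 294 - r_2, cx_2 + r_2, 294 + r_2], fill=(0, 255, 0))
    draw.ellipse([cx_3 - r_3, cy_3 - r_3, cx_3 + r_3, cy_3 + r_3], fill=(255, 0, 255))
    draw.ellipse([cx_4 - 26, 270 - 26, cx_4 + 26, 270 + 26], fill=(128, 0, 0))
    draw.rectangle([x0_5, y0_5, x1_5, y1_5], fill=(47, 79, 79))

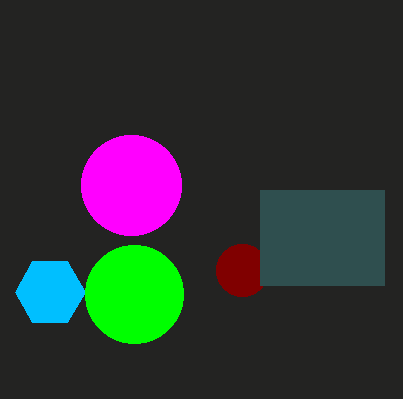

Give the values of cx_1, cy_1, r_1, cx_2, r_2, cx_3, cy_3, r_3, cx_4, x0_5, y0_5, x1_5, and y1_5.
cx_1 = 50; cy_1 = 292; r_1 = 35; cx_2 = 134; r_2 = 49; cx_3 = 131; cy_3 = 185; r_3 = 50; cx_4 = 242; x0_5 = 260; y0_5 = 190; x1_5 = 384; y1_5 = 285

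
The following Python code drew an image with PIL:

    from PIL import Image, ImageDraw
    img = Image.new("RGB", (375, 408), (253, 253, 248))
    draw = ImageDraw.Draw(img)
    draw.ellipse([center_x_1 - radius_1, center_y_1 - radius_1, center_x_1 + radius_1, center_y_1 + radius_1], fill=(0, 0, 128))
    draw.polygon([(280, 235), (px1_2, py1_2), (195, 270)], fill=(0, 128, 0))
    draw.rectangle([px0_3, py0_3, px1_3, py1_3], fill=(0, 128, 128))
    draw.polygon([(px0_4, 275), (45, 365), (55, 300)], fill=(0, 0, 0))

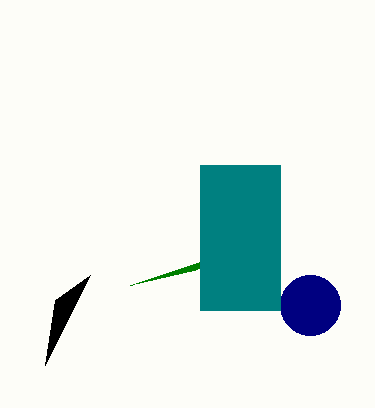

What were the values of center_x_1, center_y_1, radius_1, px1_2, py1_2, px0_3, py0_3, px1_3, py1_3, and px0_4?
center_x_1 = 310; center_y_1 = 305; radius_1 = 30; px1_2 = 130; py1_2 = 285; px0_3 = 200; py0_3 = 165; px1_3 = 280; py1_3 = 310; px0_4 = 90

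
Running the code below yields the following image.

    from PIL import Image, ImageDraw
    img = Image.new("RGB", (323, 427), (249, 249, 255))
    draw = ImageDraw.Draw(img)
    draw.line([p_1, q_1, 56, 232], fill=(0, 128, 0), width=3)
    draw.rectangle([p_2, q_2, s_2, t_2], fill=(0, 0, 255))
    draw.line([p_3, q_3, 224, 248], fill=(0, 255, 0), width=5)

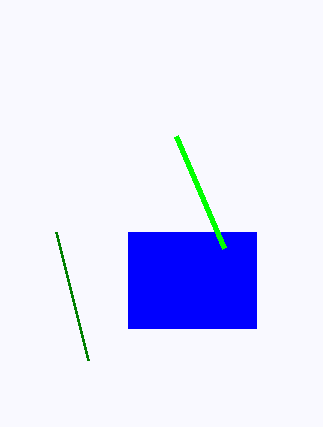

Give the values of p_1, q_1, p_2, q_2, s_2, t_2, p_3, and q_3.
p_1 = 88, q_1 = 360, p_2 = 128, q_2 = 232, s_2 = 256, t_2 = 328, p_3 = 176, q_3 = 136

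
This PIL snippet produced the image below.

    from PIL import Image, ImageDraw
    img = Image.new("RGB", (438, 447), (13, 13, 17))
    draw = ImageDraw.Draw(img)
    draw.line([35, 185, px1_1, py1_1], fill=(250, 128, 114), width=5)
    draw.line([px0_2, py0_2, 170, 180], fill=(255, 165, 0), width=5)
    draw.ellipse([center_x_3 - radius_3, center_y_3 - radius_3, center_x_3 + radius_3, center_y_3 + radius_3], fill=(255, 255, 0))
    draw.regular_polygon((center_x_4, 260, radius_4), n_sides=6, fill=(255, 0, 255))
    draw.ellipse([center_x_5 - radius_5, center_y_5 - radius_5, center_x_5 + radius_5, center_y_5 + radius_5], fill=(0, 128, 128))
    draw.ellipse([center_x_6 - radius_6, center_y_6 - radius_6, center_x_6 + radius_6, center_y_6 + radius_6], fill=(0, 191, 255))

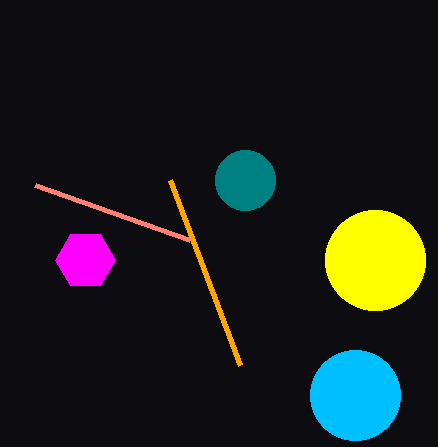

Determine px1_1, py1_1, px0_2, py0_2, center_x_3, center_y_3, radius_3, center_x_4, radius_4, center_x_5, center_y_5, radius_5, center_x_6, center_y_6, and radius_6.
px1_1 = 190; py1_1 = 240; px0_2 = 240; py0_2 = 365; center_x_3 = 375; center_y_3 = 260; radius_3 = 50; center_x_4 = 85; radius_4 = 30; center_x_5 = 245; center_y_5 = 180; radius_5 = 30; center_x_6 = 355; center_y_6 = 395; radius_6 = 45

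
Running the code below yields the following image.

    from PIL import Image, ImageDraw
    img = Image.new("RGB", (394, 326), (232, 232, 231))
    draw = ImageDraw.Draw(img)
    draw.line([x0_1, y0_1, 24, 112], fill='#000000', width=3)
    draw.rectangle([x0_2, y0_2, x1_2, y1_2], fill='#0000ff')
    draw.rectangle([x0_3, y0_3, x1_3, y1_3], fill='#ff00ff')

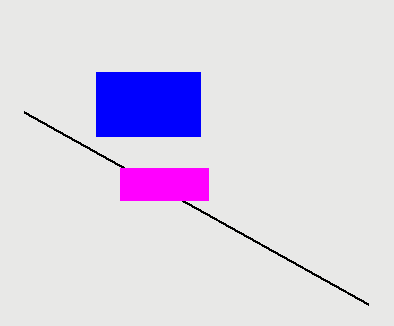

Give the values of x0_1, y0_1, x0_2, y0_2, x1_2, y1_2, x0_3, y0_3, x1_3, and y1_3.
x0_1 = 368, y0_1 = 304, x0_2 = 96, y0_2 = 72, x1_2 = 200, y1_2 = 136, x0_3 = 120, y0_3 = 168, x1_3 = 208, y1_3 = 200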